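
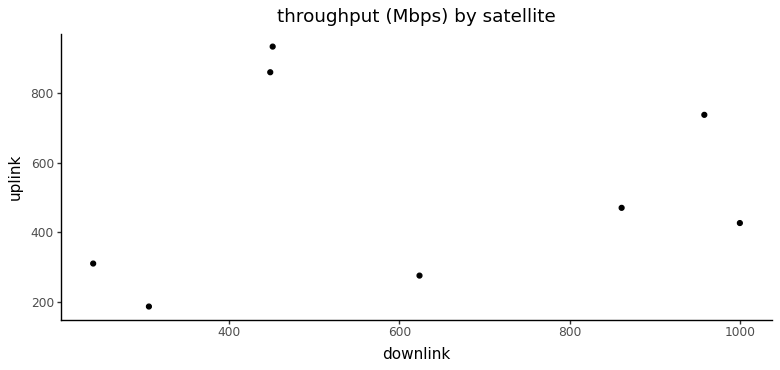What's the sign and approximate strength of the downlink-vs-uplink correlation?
Points are roughly uncorrelated; weak (|r| ≈ 0.1).

no clear correlation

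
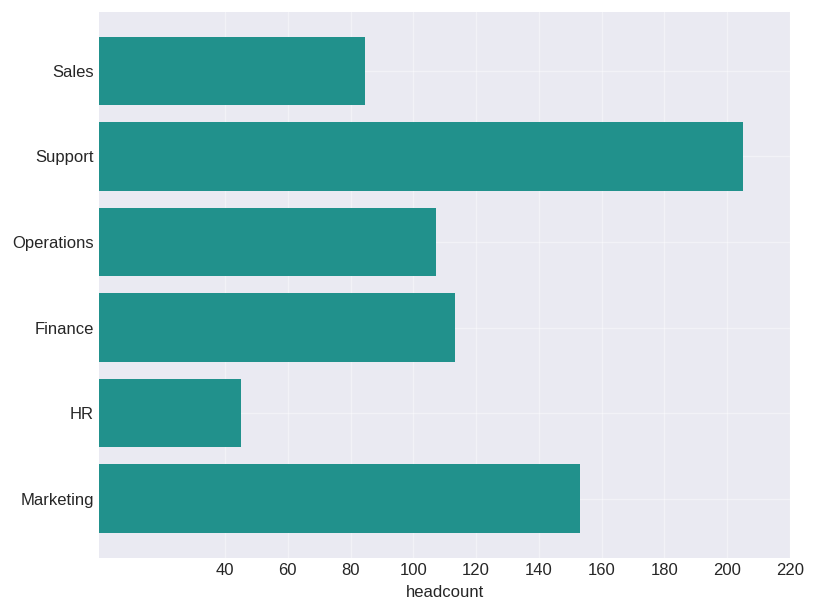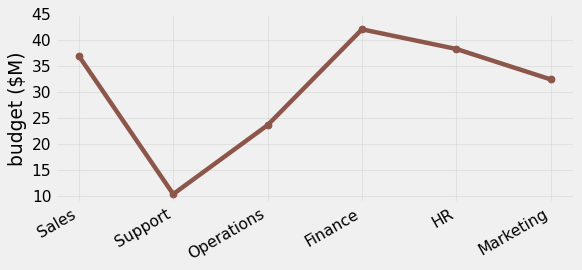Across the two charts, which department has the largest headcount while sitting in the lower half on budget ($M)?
Chart 2 median budget ($M) ≈ 35; below-median departments: Support, Operations, Marketing. Among those, Support has the highest headcount (≈ 200).

Support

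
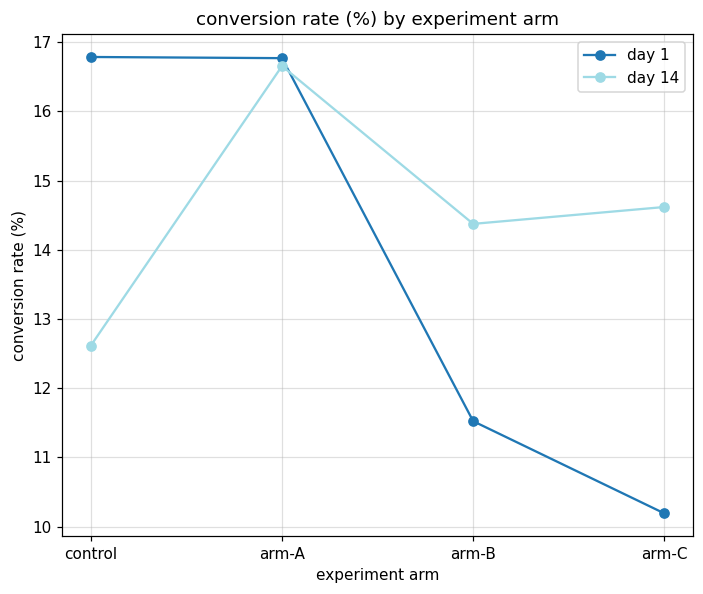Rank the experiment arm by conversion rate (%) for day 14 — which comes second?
Top 3 for day 14: arm-A ≈ 17, arm-C ≈ 15, arm-B ≈ 14.

arm-C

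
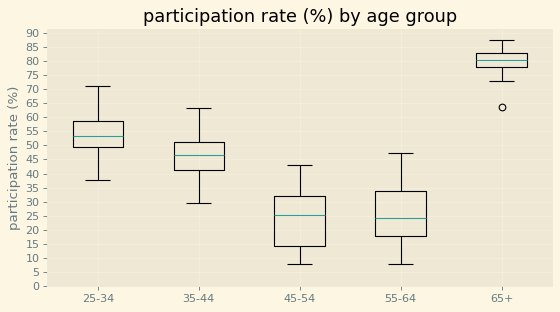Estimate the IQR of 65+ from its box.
≈ 5

Q3 ≈ 85, Q1 ≈ 80; IQR ≈ 5.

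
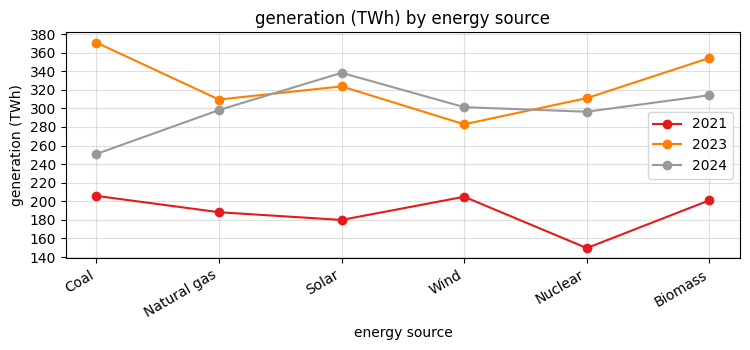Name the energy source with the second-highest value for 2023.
Top 3 for 2023: Coal ≈ 380, Biomass ≈ 360, Solar ≈ 320.

Biomass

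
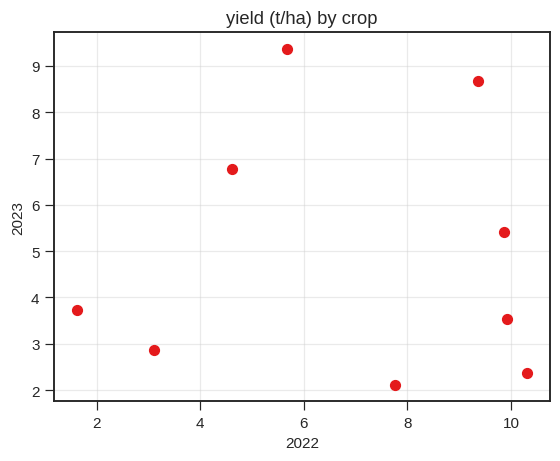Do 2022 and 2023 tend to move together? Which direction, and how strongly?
no clear correlation

Points are roughly uncorrelated; weak (|r| ≈ 0.0).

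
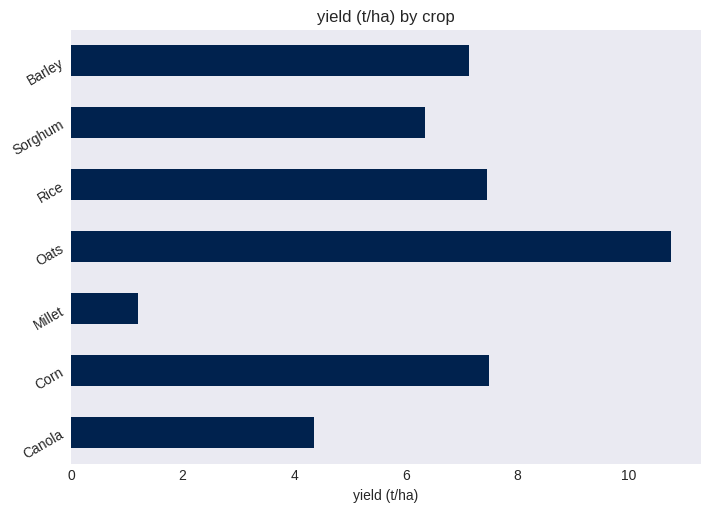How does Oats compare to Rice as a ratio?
Oats ≈ 11, Rice ≈ 7; 11/7 ≈ 1.57.

≈ 1.57×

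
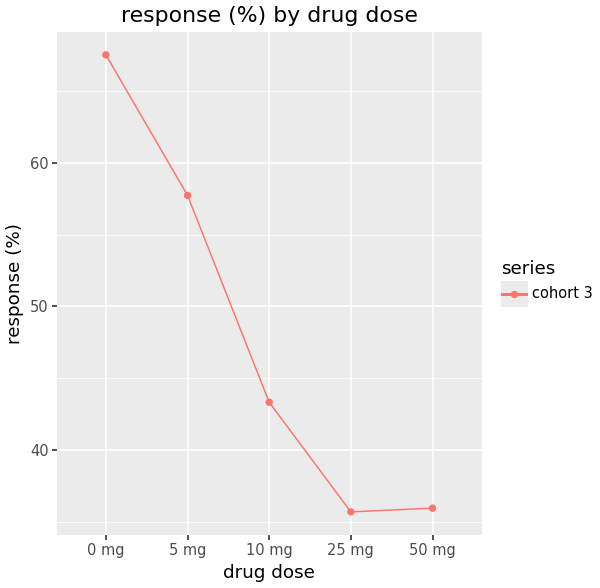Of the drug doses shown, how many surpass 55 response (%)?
2

Above 55: 0 mg, 5 mg.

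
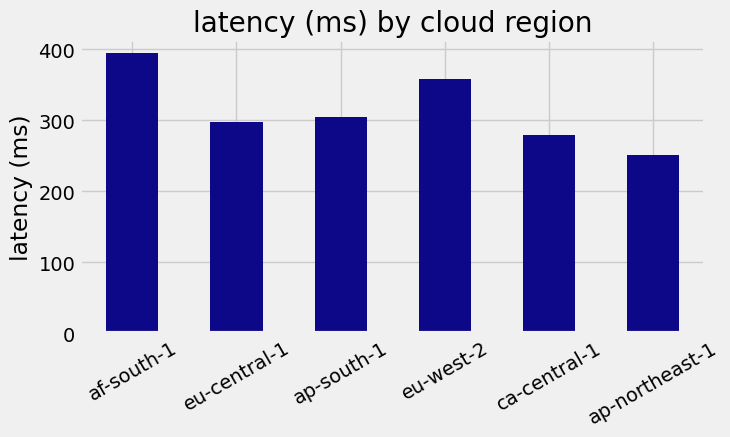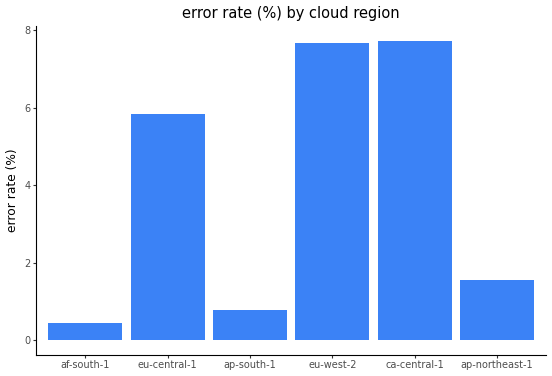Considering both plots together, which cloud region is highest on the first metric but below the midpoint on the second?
Chart 2 median error rate (%) ≈ 4; below-median cloud regions: af-south-1, ap-south-1, ap-northeast-1. Among those, af-south-1 has the highest latency (ms) (≈ 400).

af-south-1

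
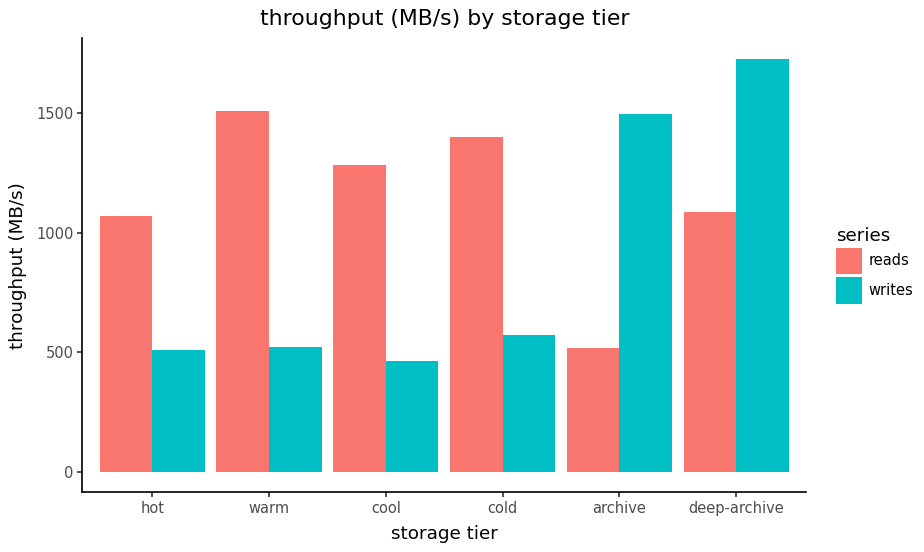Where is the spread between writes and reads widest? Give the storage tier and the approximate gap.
warm: writes ≈ 600, reads ≈ 1600 → gap ≈ 1000. Next-largest (archive) is only ≈ 800.

warm, ≈ 1000 MB/s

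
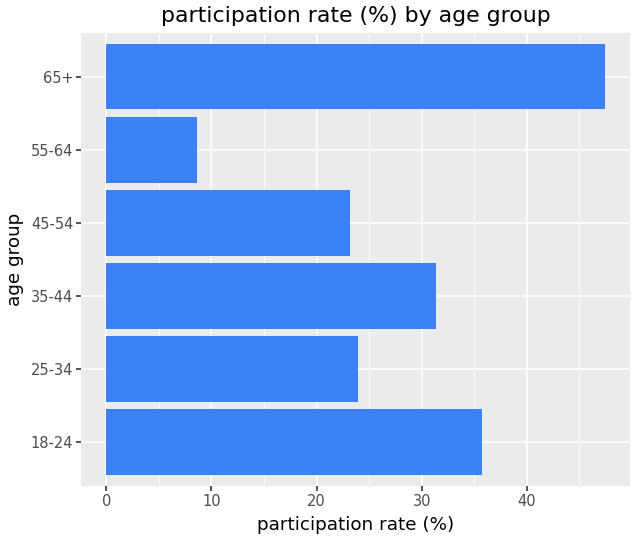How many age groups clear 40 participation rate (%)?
1

Above 40: 65+.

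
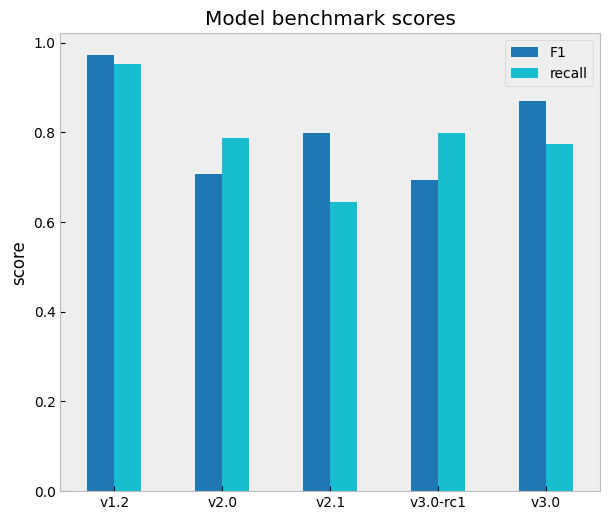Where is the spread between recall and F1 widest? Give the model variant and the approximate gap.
v2.1, ≈ 0.2

v2.1: recall ≈ 0.6, F1 ≈ 0.8 → gap ≈ 0.2. Next-largest (v3.0-rc1) is only ≈ 0.1.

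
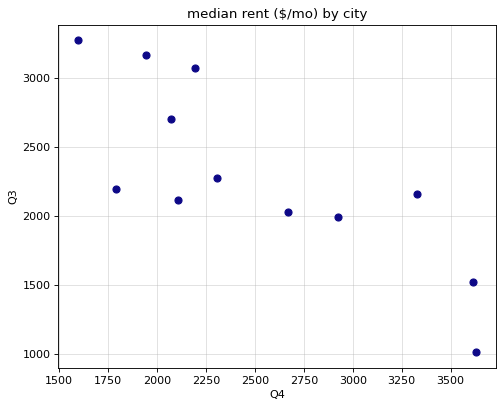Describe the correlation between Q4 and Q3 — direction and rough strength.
negative, strong

Points are negatively correlated; strong (|r| ≈ 0.8).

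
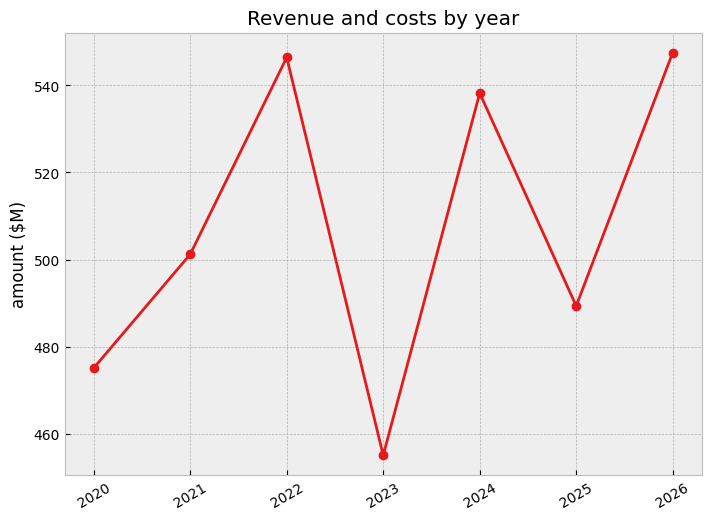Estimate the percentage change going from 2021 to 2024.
2021 ≈ 500, 2024 ≈ 540; (540 − 500) / 500 ≈ +8%.

≈ +8%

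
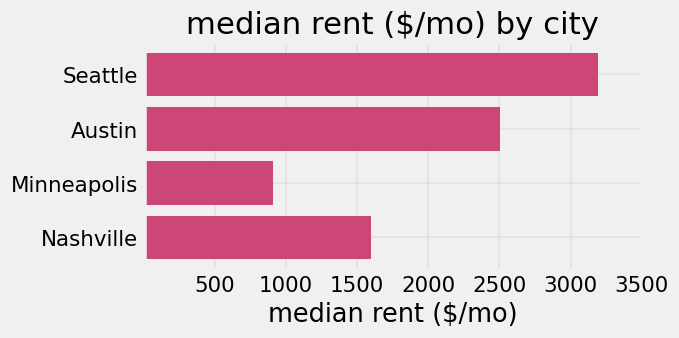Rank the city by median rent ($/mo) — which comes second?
Austin

Top 3: Seattle ≈ 3000, Austin ≈ 2500, Nashville ≈ 1500.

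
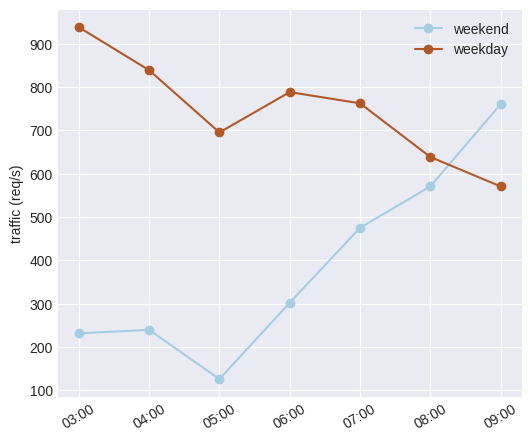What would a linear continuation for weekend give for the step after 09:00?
Last three: 500, 600, 800 → slope ≈ 150/step → next ≈ 950.

≈ 950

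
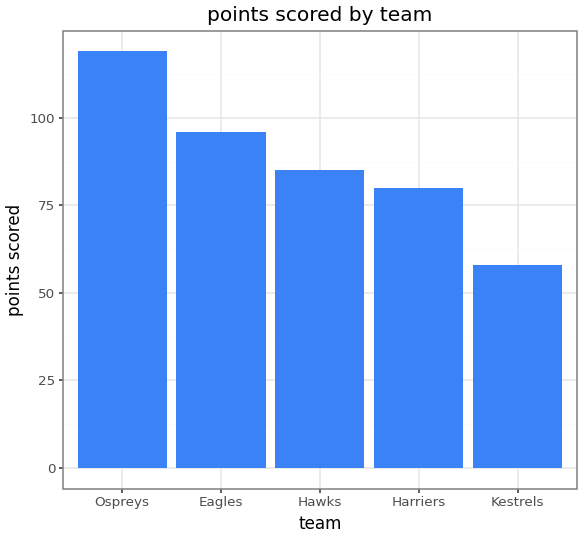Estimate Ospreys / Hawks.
Ospreys ≈ 120, Hawks ≈ 80; 120/80 ≈ 1.5.

≈ 1.5×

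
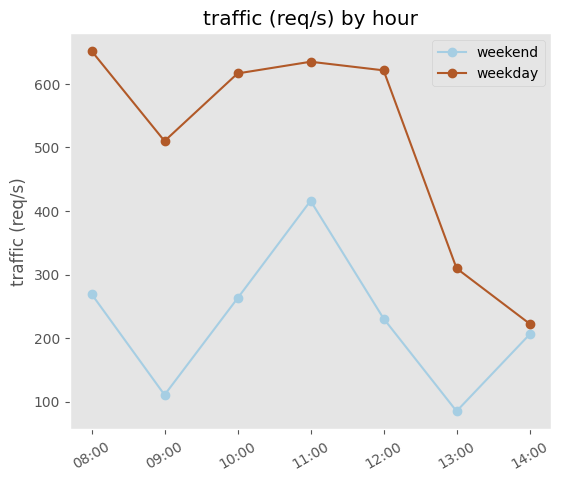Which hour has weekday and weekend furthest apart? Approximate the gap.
09:00: weekday ≈ 500, weekend ≈ 100 → gap ≈ 400. Next-largest (12:00) is only ≈ 350.

09:00, ≈ 400 req/s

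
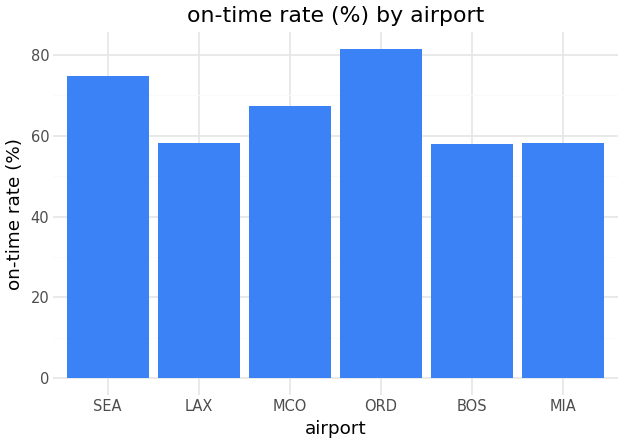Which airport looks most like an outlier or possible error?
ORD ≈ 80; the rest sit between ≈ 60 and ≈ 70.

ORD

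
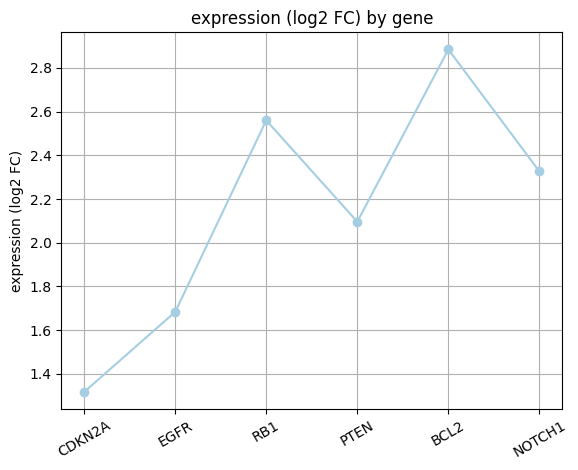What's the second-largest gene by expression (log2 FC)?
Top 3: BCL2 ≈ 2.8, RB1 ≈ 2.6, NOTCH1 ≈ 2.4.

RB1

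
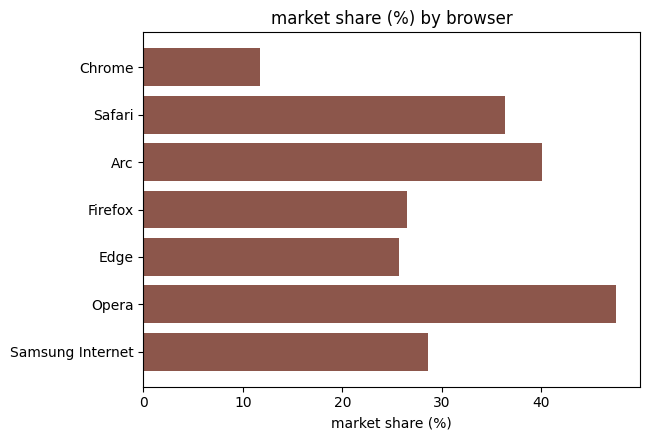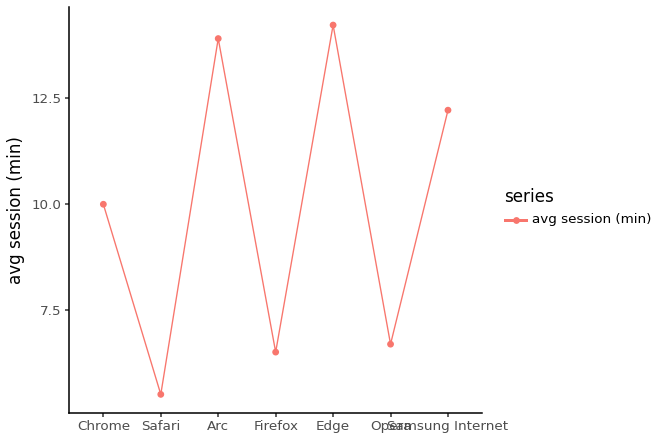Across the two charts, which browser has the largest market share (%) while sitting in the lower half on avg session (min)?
Opera

Chart 2 median avg session (min) ≈ 10; below-median browsers: Safari, Firefox, Opera. Among those, Opera has the highest market share (%) (≈ 50).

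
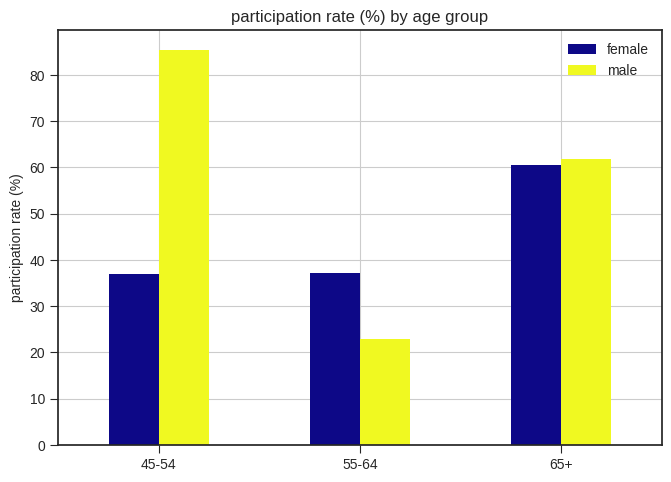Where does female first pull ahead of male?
45-54: female ≈ 40 vs male ≈ 90 (not yet); 55-64: female ≈ 40 vs male ≈ 20 (first crossover).

55-64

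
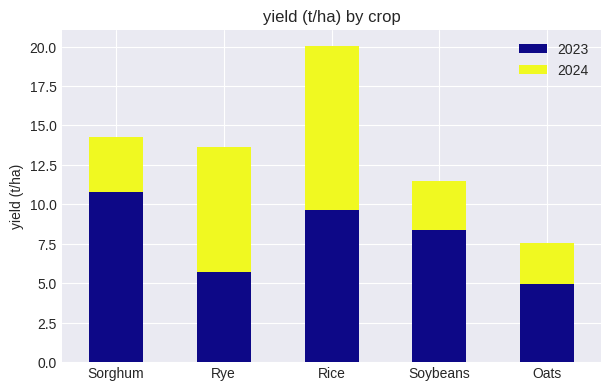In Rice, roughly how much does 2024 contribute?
2024 top ≈ 20, bottom ≈ 10; segment ≈ 10.

≈ 10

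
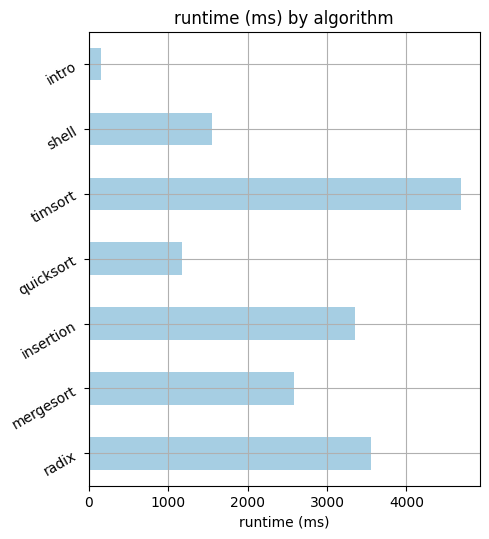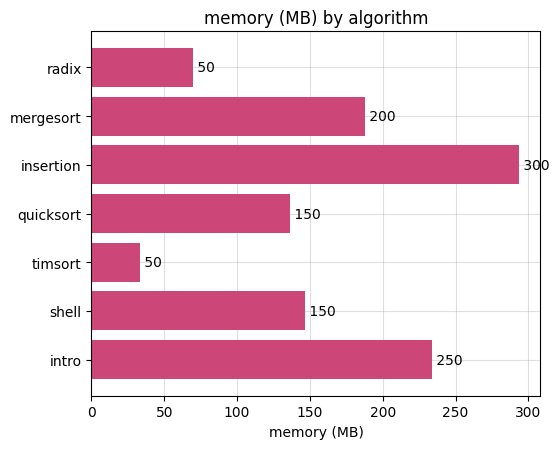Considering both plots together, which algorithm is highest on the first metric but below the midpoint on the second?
timsort

Chart 2 median memory (MB) ≈ 150; below-median algorithms: radix, quicksort, timsort. Among those, timsort has the highest runtime (ms) (≈ 4500).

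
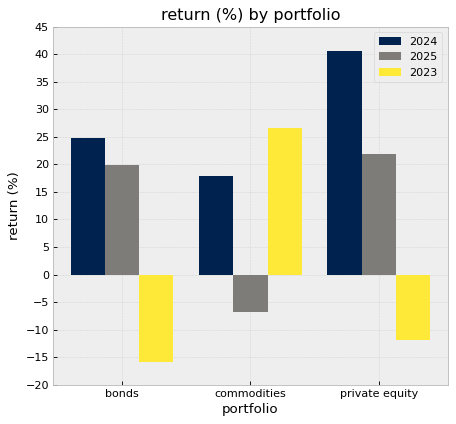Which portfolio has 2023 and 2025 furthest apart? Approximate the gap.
bonds, ≈ 35 %

bonds: 2023 ≈ -15, 2025 ≈ 20 → gap ≈ 35. Next-largest (private equity) is only ≈ 30.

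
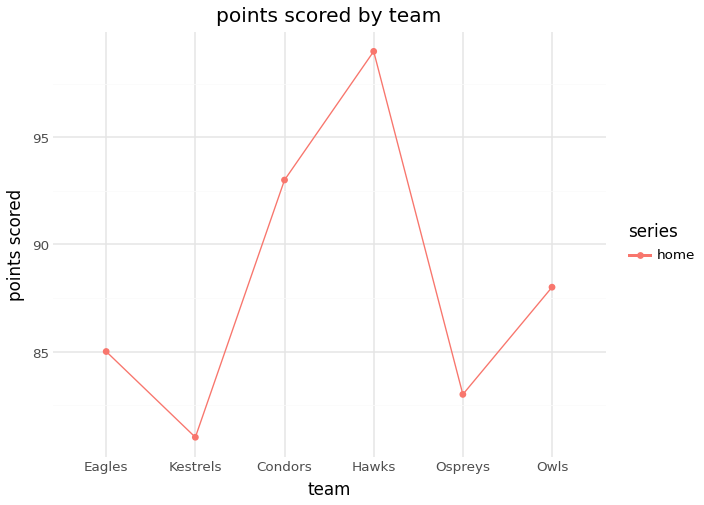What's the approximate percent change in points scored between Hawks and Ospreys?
Hawks ≈ 100, Ospreys ≈ 84; (84 − 100) / 100 ≈ -16%.

≈ -16%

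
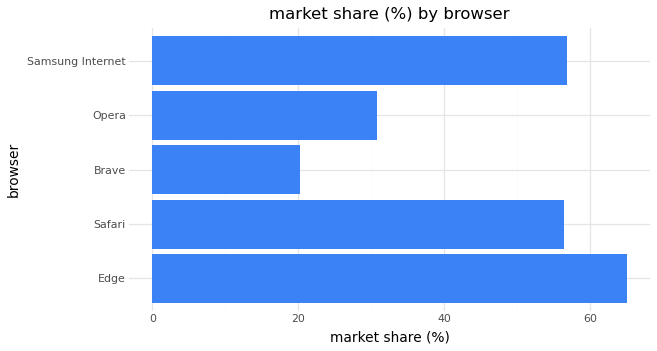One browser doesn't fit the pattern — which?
Brave ≈ 20; the rest sit between ≈ 30 and ≈ 60.

Brave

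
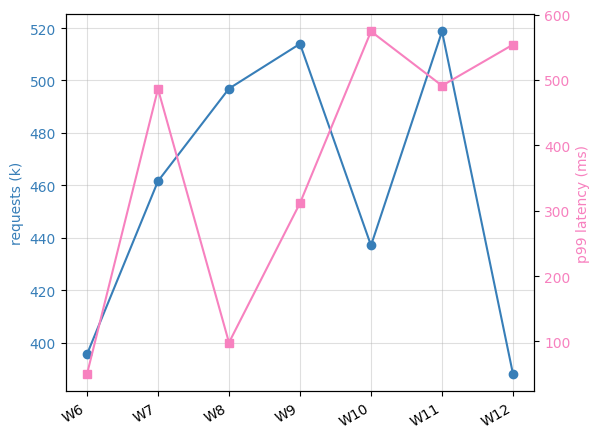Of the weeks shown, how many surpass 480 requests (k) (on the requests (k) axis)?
3

Above 480: W8, W9, W11.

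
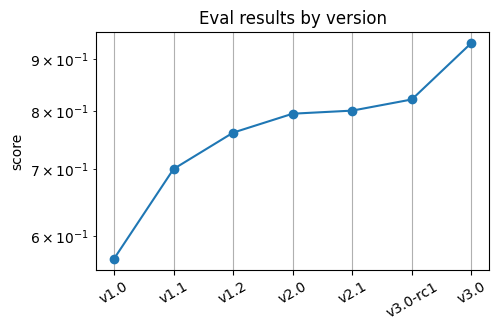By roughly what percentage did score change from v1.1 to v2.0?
v1.1 ≈ 0.70, v2.0 ≈ 0.80; (0.80 − 0.70) / 0.70 ≈ +14.3%.

≈ +14.3%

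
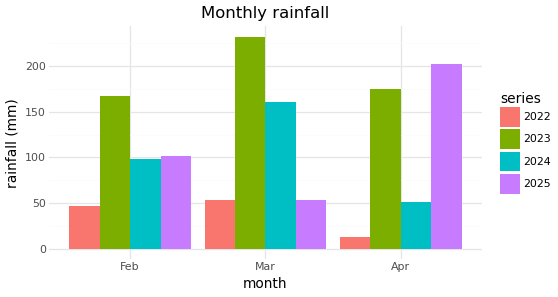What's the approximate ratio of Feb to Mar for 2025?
Feb ≈ 100, Mar ≈ 60; 100/60 ≈ 1.67.

≈ 1.67×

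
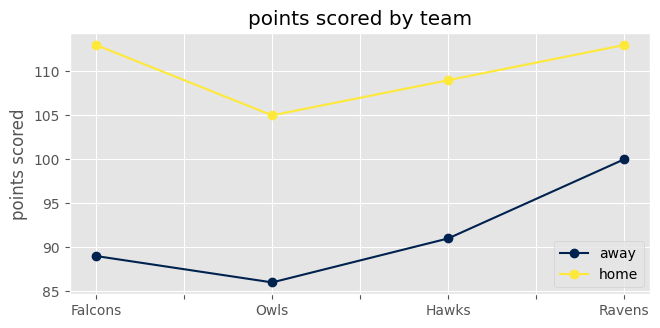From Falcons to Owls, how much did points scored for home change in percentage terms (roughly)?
Falcons ≈ 115, Owls ≈ 105; (105 − 115) / 115 ≈ -8.7%.

≈ -8.7%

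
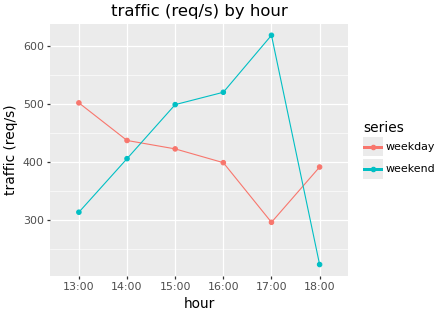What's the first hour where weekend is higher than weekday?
14:00: weekend ≈ 400 vs weekday ≈ 450 (not yet); 15:00: weekend ≈ 500 vs weekday ≈ 400 (first crossover).

15:00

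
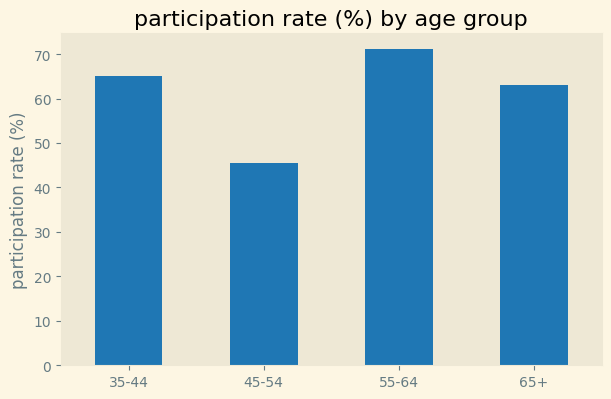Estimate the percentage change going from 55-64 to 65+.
≈ -14.3%

55-64 ≈ 70, 65+ ≈ 60; (60 − 70) / 70 ≈ -14.3%.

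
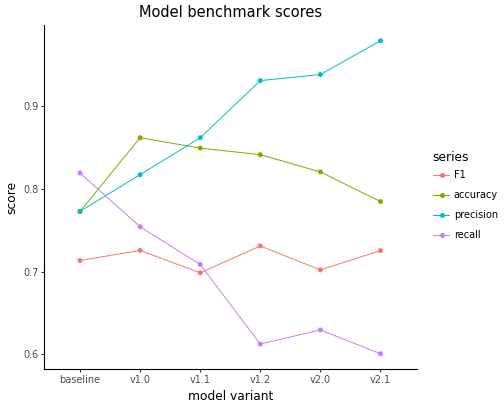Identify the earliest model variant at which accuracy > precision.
v1.0

baseline: accuracy ≈ 0.75 vs precision ≈ 0.75 (not yet); v1.0: accuracy ≈ 0.85 vs precision ≈ 0.80 (first crossover).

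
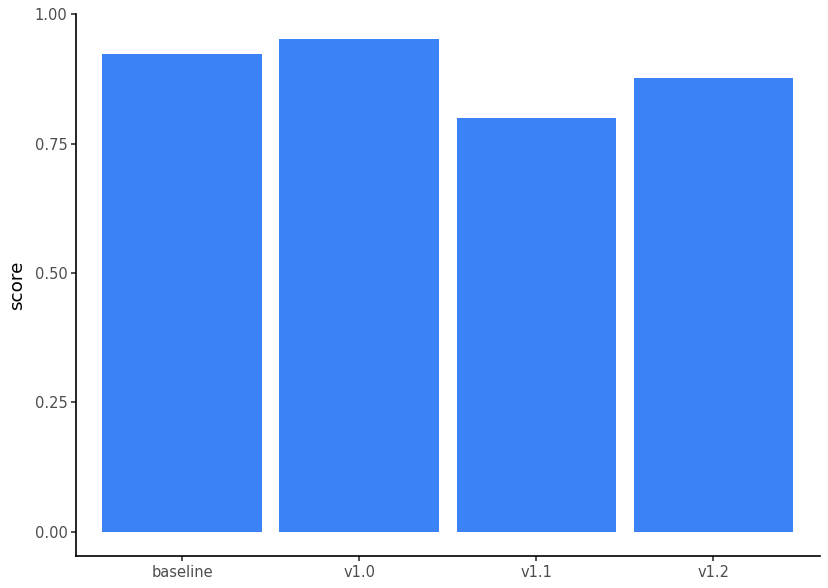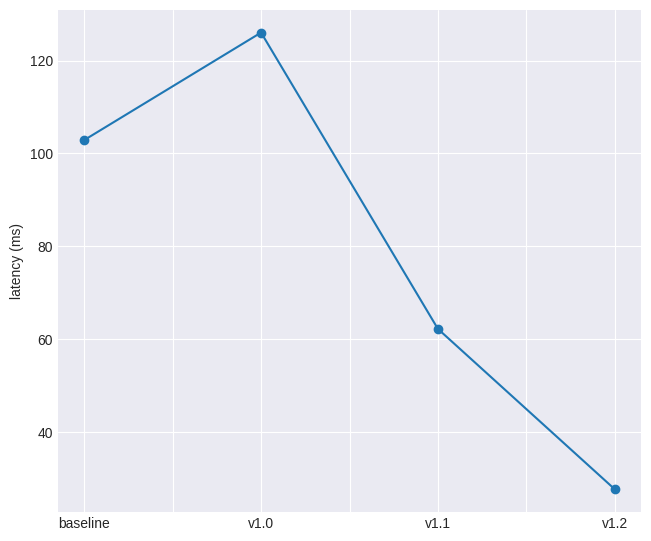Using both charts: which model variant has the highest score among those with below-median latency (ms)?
Chart 2 median latency (ms) ≈ 80; below-median model variants: v1.1, v1.2. Among those, v1.2 has the highest score (≈ 0.9).

v1.2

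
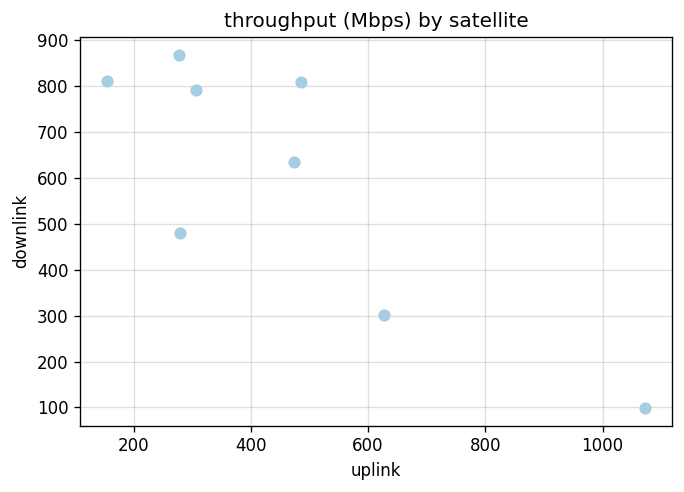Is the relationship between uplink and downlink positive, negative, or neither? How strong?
Points are negatively correlated; strong (|r| ≈ 0.8).

negative, strong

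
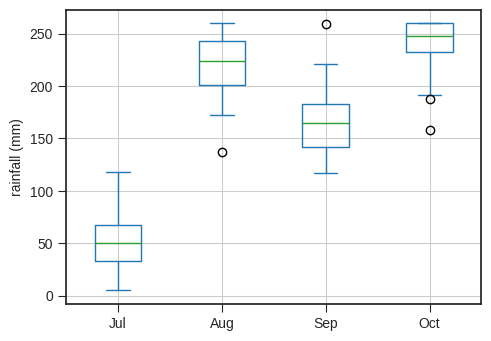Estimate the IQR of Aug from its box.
≈ 40

Q3 ≈ 240, Q1 ≈ 200; IQR ≈ 40.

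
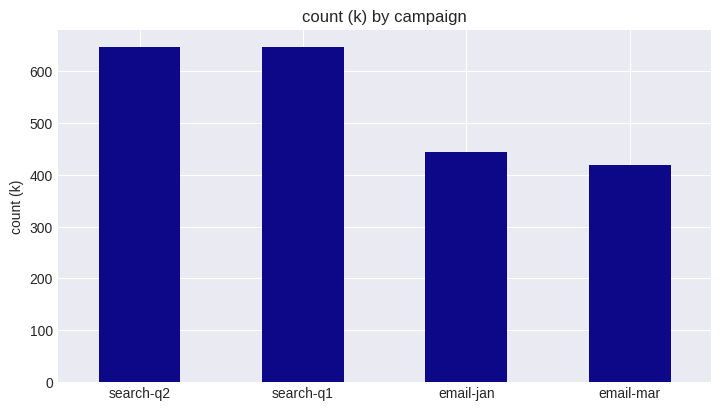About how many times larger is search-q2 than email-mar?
search-q2 ≈ 600, email-mar ≈ 400; 600/400 ≈ 1.5.

≈ 1.5×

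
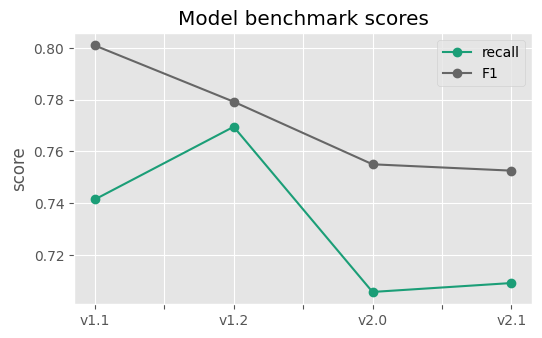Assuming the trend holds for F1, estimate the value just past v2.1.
Last three: 0.78, 0.76, 0.75 → slope ≈ -0.015/step → next ≈ 0.735.

≈ 0.735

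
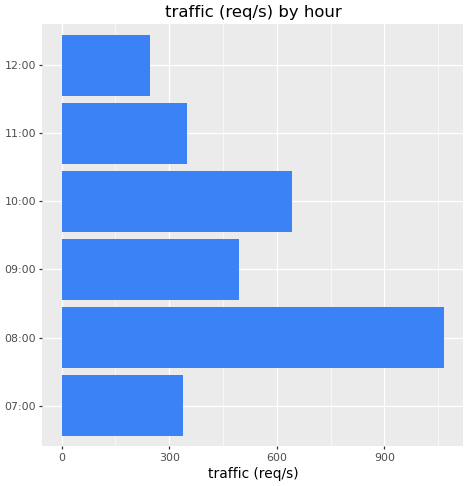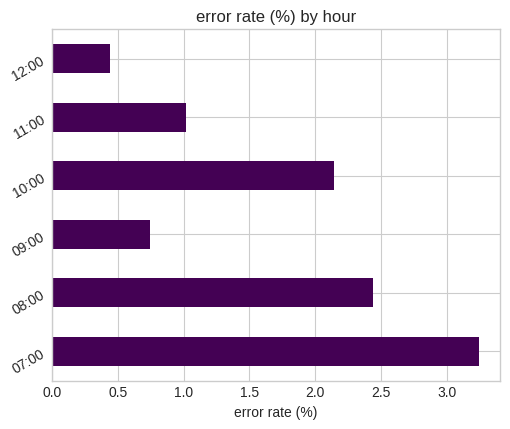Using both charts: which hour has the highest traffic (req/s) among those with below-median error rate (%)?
09:00

Chart 2 median error rate (%) ≈ 1.5; below-median hours: 09:00, 11:00, 12:00. Among those, 09:00 has the highest traffic (req/s) (≈ 500).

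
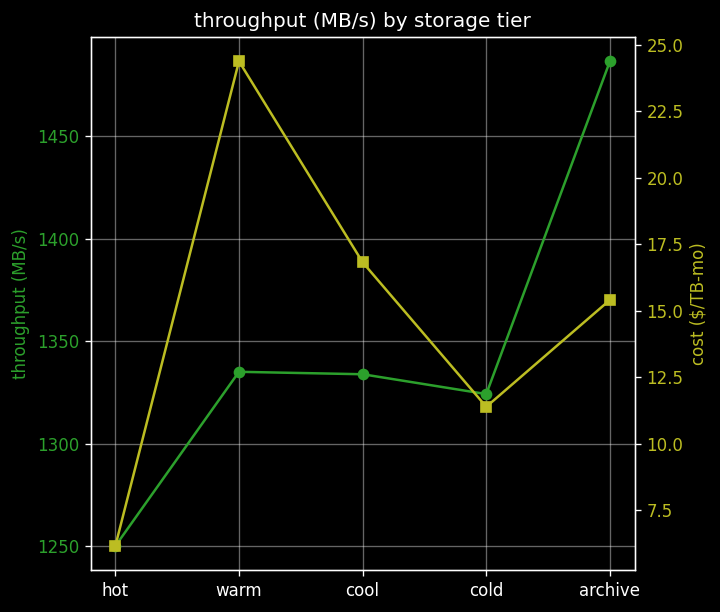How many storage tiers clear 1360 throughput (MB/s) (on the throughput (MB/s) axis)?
1

Above 1360: archive.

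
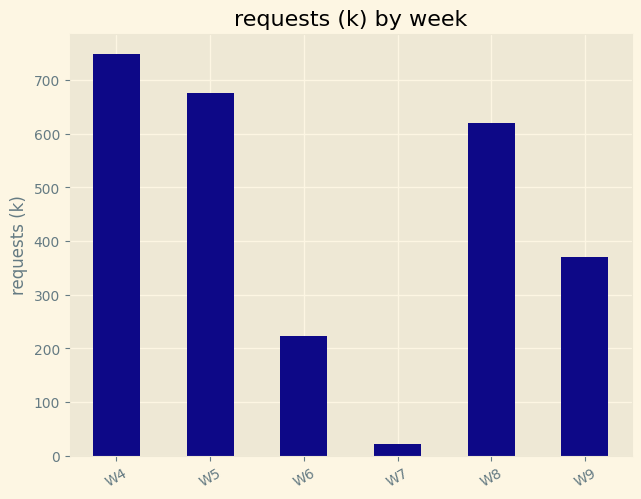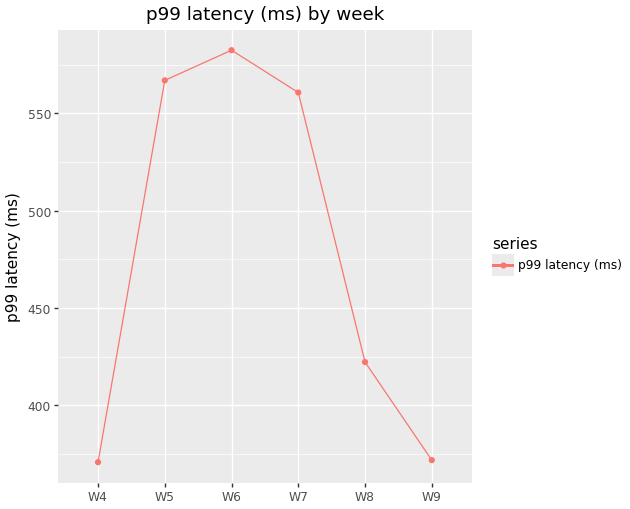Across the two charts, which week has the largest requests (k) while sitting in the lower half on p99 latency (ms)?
Chart 2 median p99 latency (ms) ≈ 500; below-median weeks: W4, W8, W9. Among those, W4 has the highest requests (k) (≈ 700).

W4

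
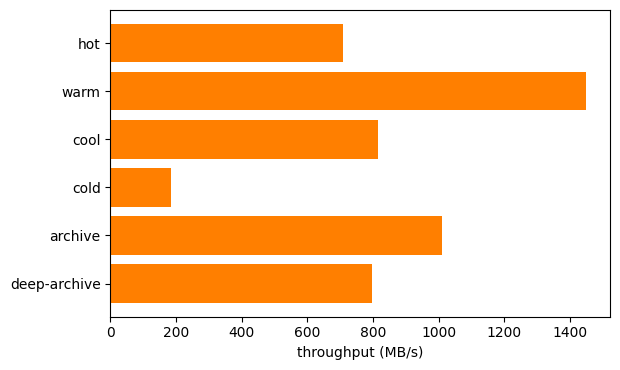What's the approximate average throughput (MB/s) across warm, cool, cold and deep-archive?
≈ 800

(1400 + 800 + 200 + 800) / 4 ≈ 800.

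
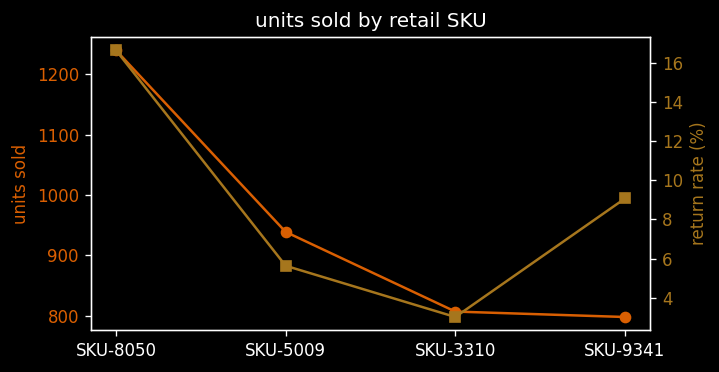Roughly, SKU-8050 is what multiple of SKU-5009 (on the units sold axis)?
≈ 1.32×

SKU-8050 ≈ 1250, SKU-5009 ≈ 950; 1250/950 ≈ 1.32.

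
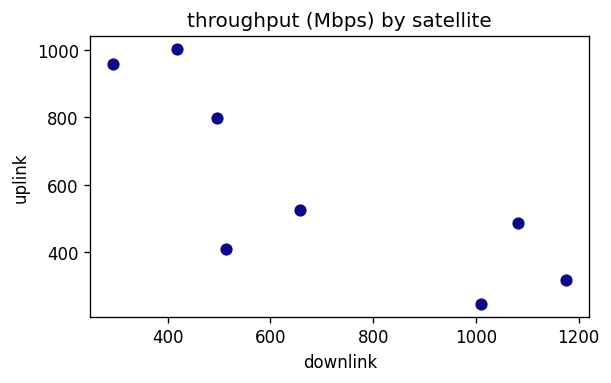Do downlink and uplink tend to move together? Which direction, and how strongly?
Points are negatively correlated; strong (|r| ≈ 0.8).

negative, strong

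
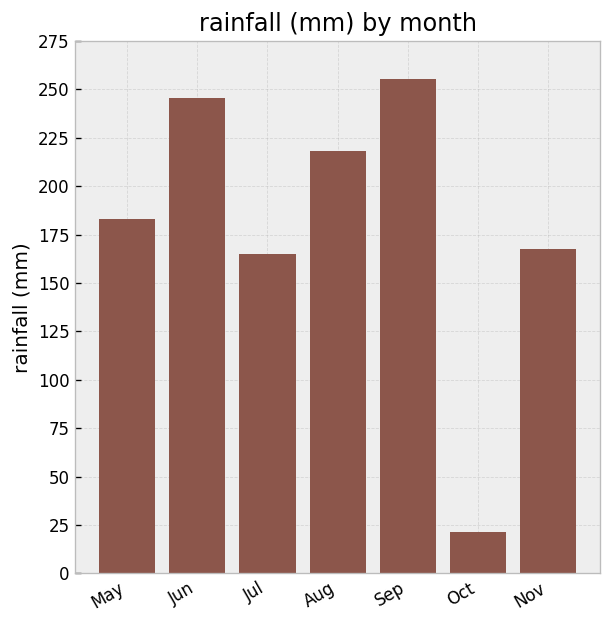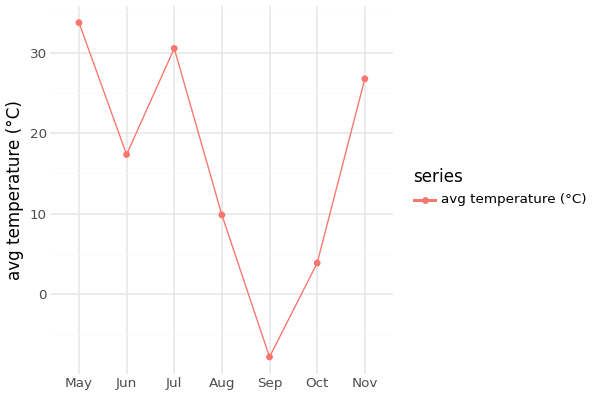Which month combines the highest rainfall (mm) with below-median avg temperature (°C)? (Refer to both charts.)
Sep

Chart 2 median avg temperature (°C) ≈ 15; below-median months: Aug, Sep, Oct. Among those, Sep has the highest rainfall (mm) (≈ 250).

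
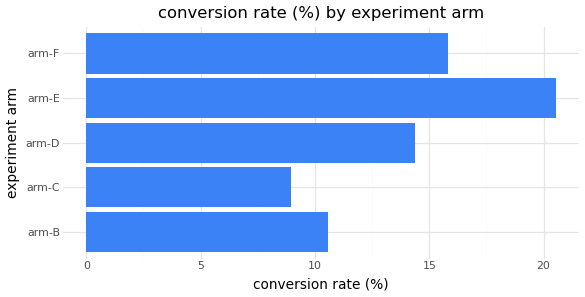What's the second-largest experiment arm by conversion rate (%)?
Top 3: arm-E ≈ 20, arm-F ≈ 16, arm-D ≈ 14.

arm-F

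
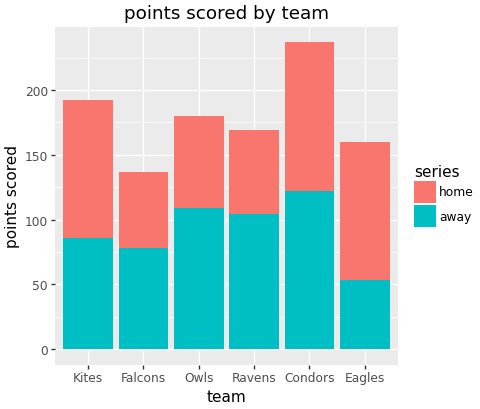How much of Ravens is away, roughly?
away top ≈ 100, bottom ≈ 0; segment ≈ 100.

≈ 100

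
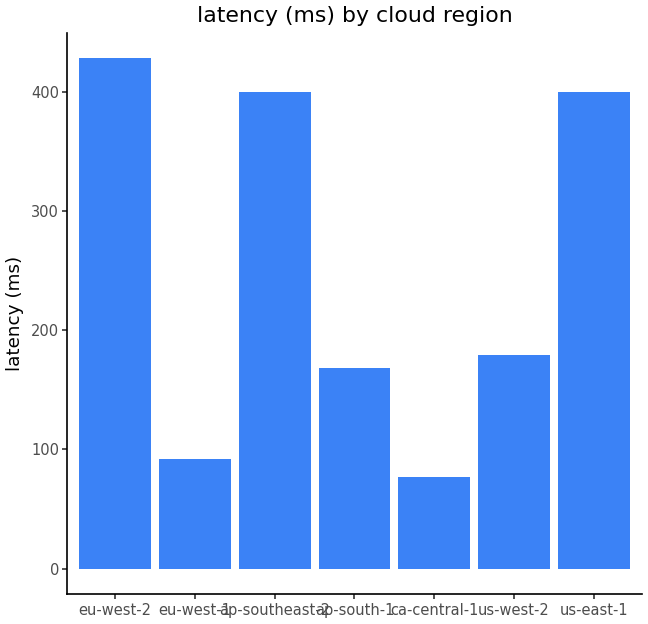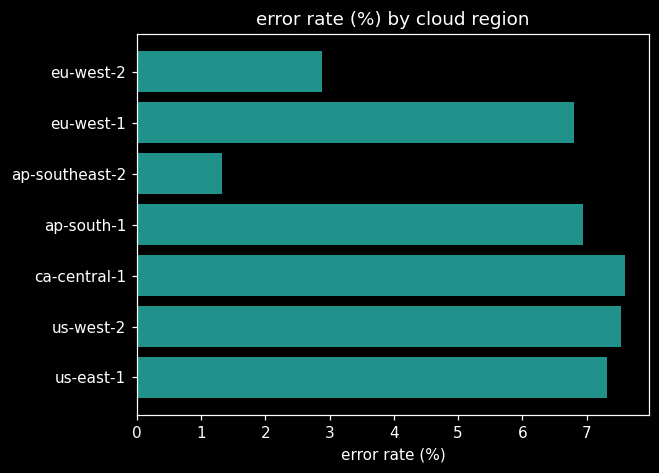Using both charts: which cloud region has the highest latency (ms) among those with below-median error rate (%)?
eu-west-2

Chart 2 median error rate (%) ≈ 7; below-median cloud regions: eu-west-2, eu-west-1, ap-southeast-2. Among those, eu-west-2 has the highest latency (ms) (≈ 450).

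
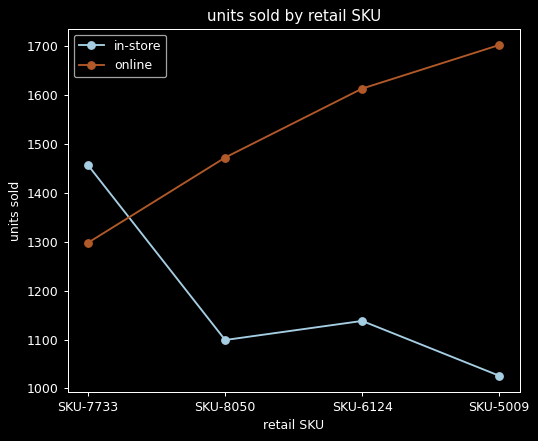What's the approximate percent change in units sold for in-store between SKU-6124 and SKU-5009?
≈ -9.1%

SKU-6124 ≈ 1100, SKU-5009 ≈ 1000; (1000 − 1100) / 1100 ≈ -9.1%.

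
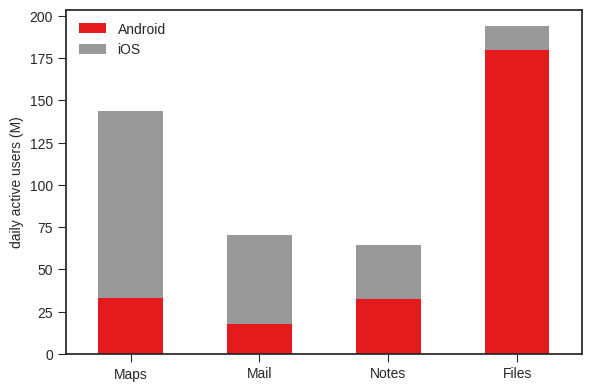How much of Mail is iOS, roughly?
≈ 60

iOS top ≈ 80, bottom ≈ 20; segment ≈ 60.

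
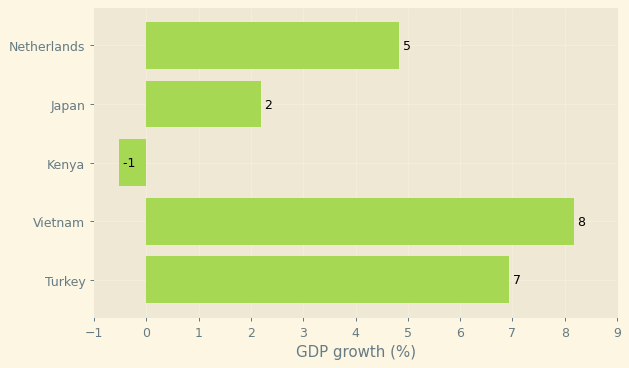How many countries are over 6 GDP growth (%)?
Above 6: Vietnam, Turkey.

2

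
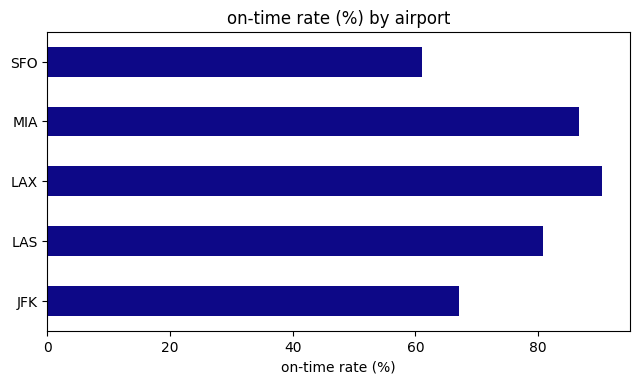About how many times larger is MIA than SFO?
≈ 1.5×

MIA ≈ 90, SFO ≈ 60; 90/60 ≈ 1.5.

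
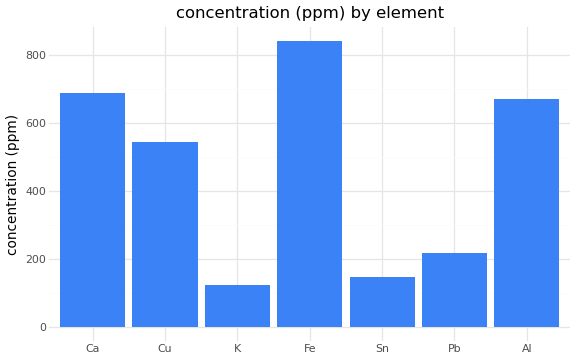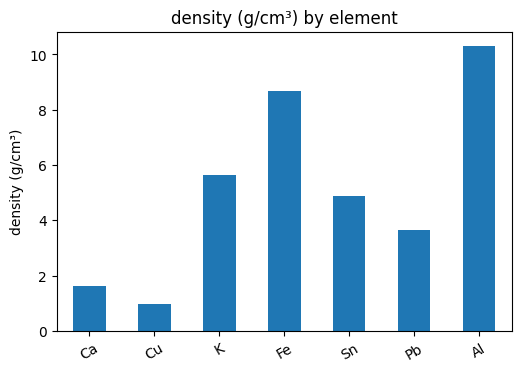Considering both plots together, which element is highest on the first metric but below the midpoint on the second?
Chart 2 median density (g/cm³) ≈ 5; below-median elements: Ca, Cu, Pb. Among those, Ca has the highest concentration (ppm) (≈ 700).

Ca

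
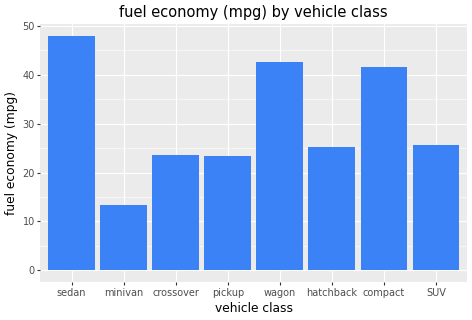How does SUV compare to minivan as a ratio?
SUV ≈ 25, minivan ≈ 15; 25/15 ≈ 1.67.

≈ 1.67×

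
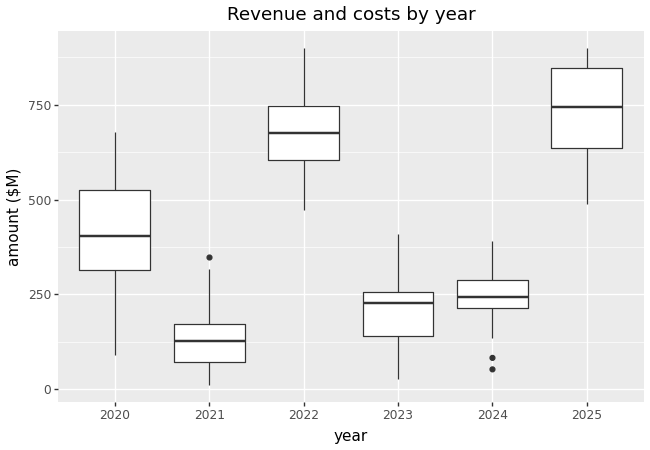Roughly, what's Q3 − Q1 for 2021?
Q3 ≈ 200, Q1 ≈ 100; IQR ≈ 100.

≈ 100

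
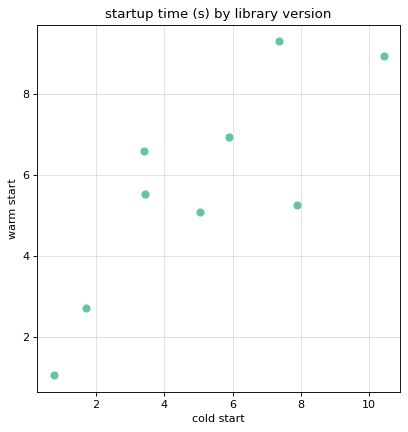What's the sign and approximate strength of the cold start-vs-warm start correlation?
positive, strong

Points are positively correlated; strong (|r| ≈ 0.8).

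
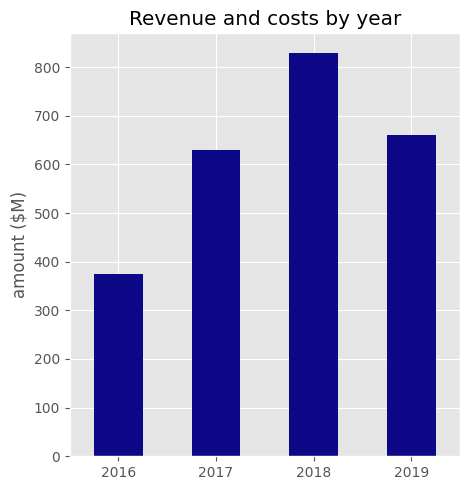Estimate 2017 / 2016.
≈ 1.5×

2017 ≈ 600, 2016 ≈ 400; 600/400 ≈ 1.5.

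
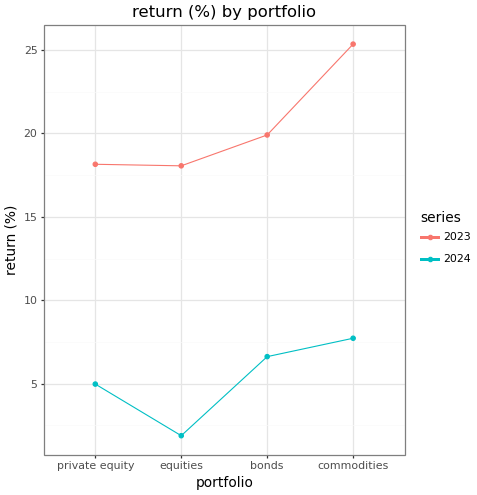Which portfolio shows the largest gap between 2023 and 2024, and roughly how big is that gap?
commodities, ≈ 18 %

commodities: 2023 ≈ 26, 2024 ≈ 8 → gap ≈ 18. Next-largest (equities) is only ≈ 16.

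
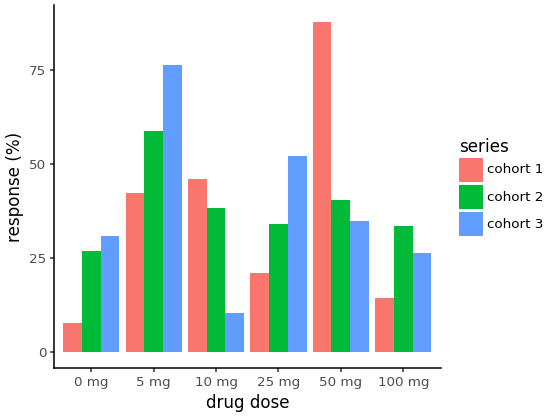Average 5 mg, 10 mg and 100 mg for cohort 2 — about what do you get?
(60 + 40 + 30) / 3 ≈ 43.

≈ 43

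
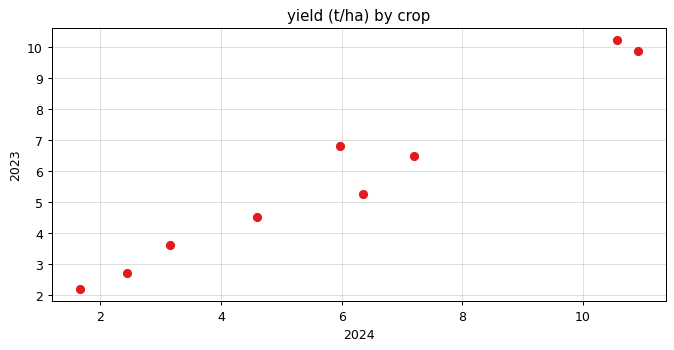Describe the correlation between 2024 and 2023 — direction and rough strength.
Points are positively correlated; strong (|r| ≈ 1.0).

positive, strong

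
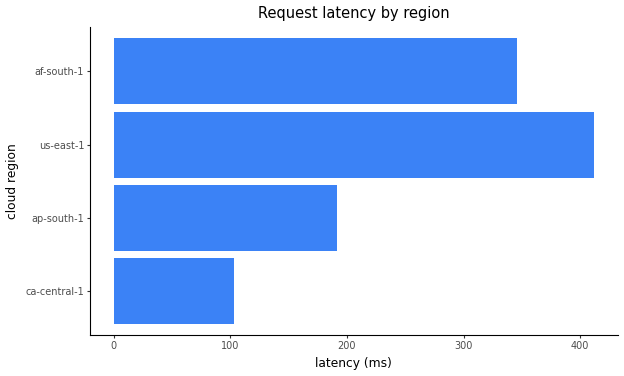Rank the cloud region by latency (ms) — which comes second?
Top 3: us-east-1 ≈ 400, af-south-1 ≈ 350, ap-south-1 ≈ 200.

af-south-1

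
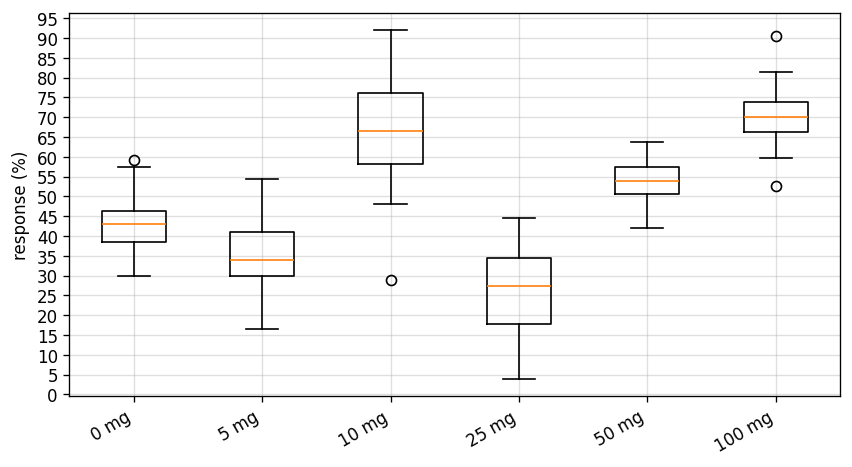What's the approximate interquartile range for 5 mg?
Q3 ≈ 40, Q1 ≈ 30; IQR ≈ 10.

≈ 10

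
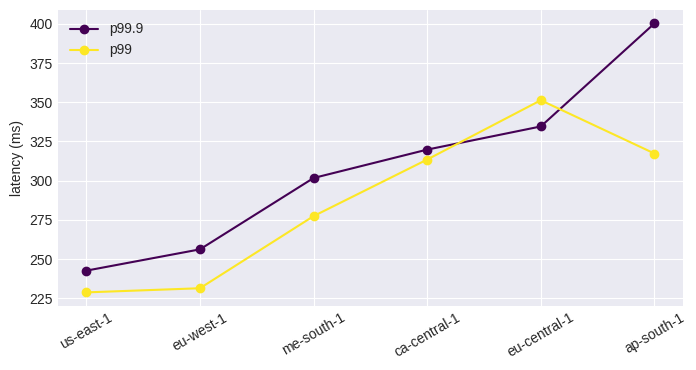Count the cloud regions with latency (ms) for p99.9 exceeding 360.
Above 360: ap-south-1.

1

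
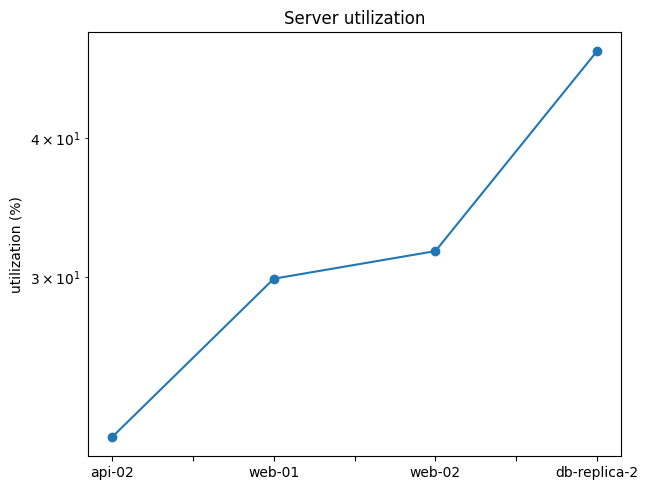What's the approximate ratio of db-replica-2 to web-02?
≈ 1.67×

db-replica-2 ≈ 50, web-02 ≈ 30; 50/30 ≈ 1.67.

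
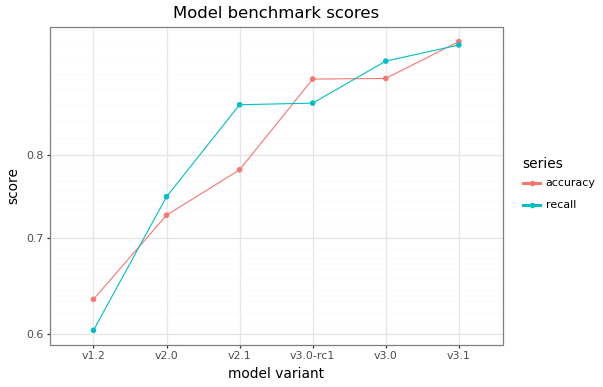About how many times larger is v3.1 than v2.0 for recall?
≈ 1.27×

v3.1 ≈ 0.95, v2.0 ≈ 0.75; 0.95/0.75 ≈ 1.27.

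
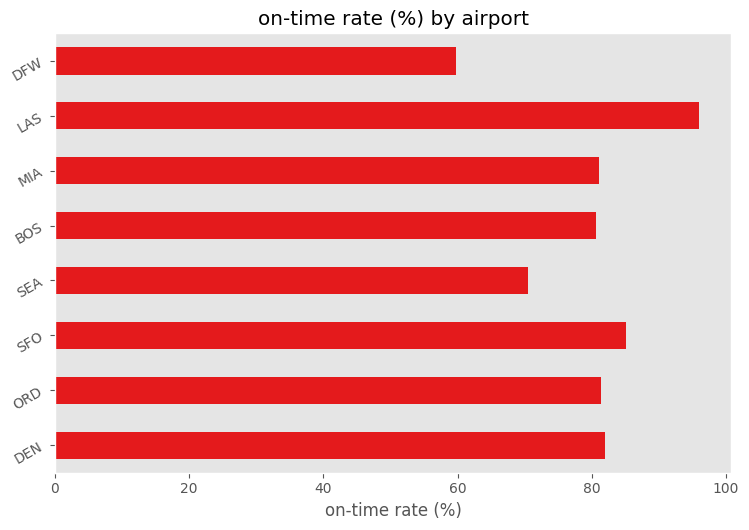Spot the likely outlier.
DFW

DFW ≈ 60; the rest sit between ≈ 70 and ≈ 100.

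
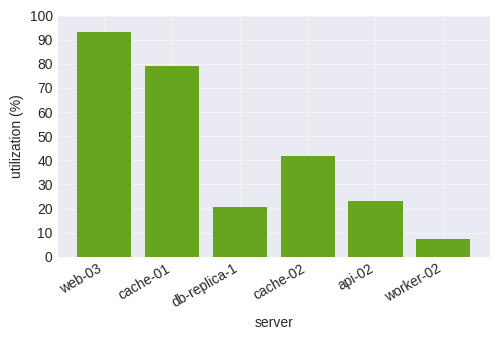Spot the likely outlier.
web-03 ≈ 90; the rest sit between ≈ 10 and ≈ 80.

web-03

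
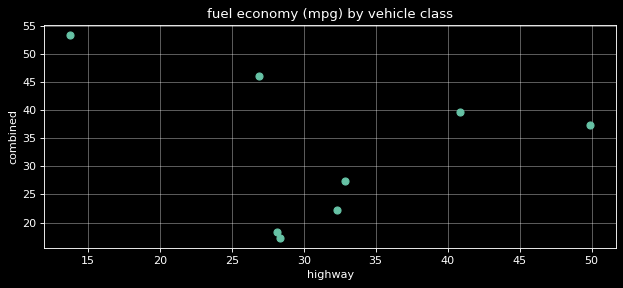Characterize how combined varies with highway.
no clear correlation

Points are roughly uncorrelated; weak (|r| ≈ 0.2).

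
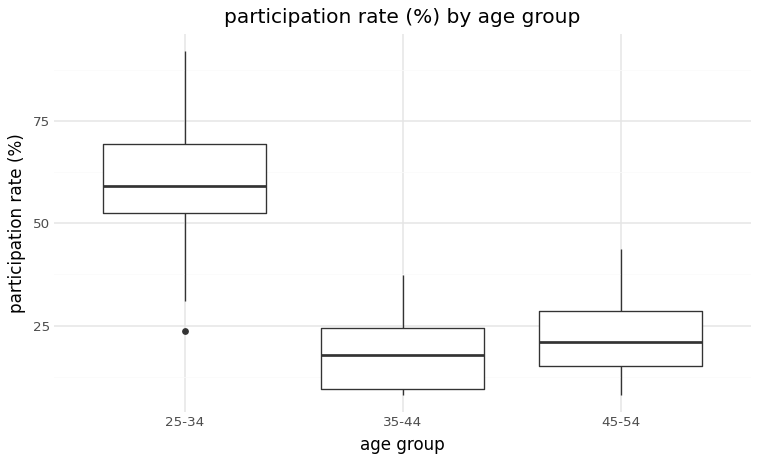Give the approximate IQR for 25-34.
Q3 ≈ 70, Q1 ≈ 50; IQR ≈ 20.

≈ 20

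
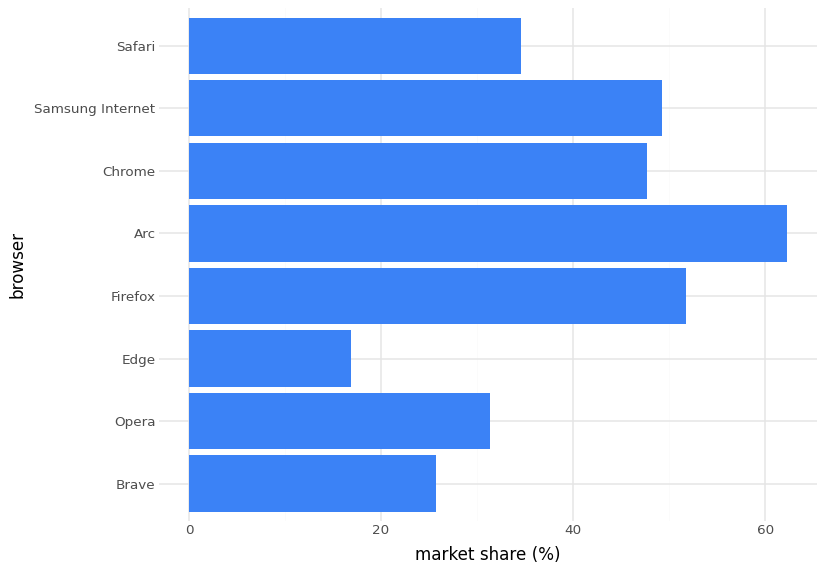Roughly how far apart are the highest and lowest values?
≈ 40

Max Arc ≈ 60, min Edge ≈ 20; range ≈ 40.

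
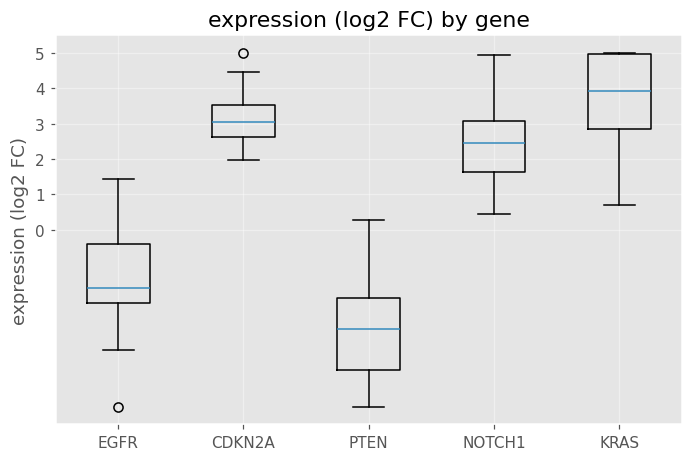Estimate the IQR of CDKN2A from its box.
≈ 1

Q3 ≈ 4, Q1 ≈ 3; IQR ≈ 1.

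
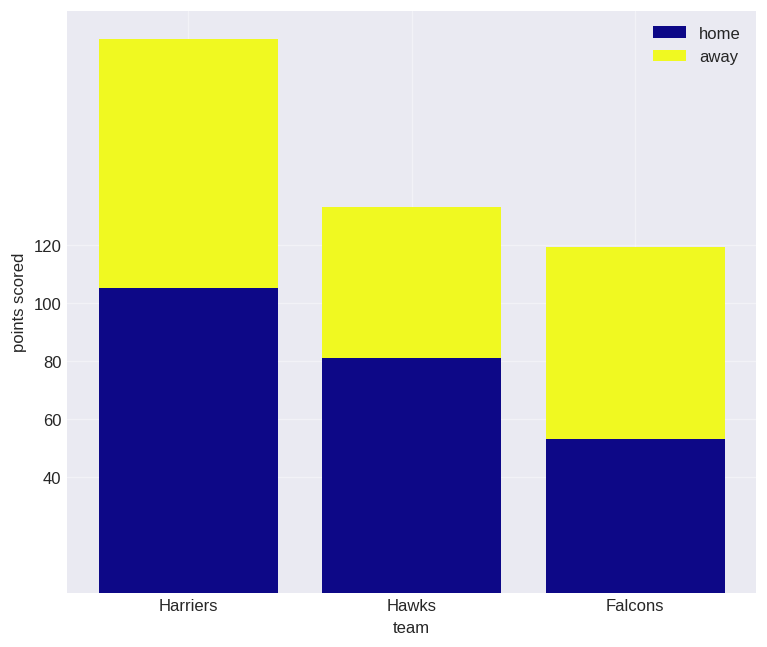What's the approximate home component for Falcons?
≈ 60

home top ≈ 60, bottom ≈ 0; segment ≈ 60.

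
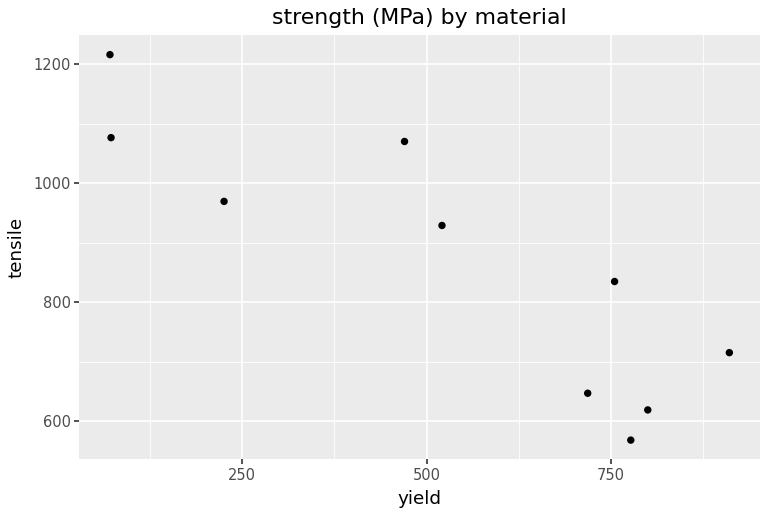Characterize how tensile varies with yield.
Points are negatively correlated; strong (|r| ≈ 0.9).

negative, strong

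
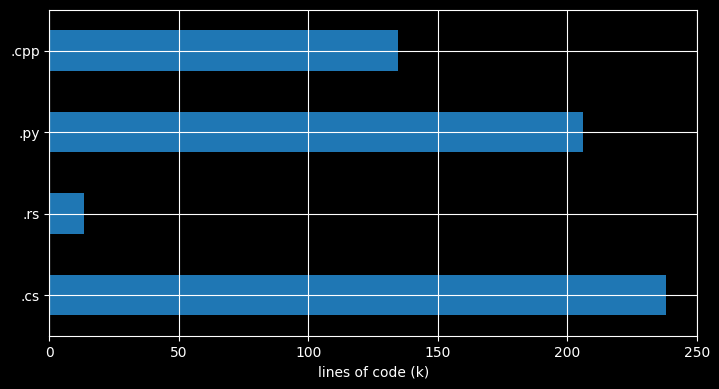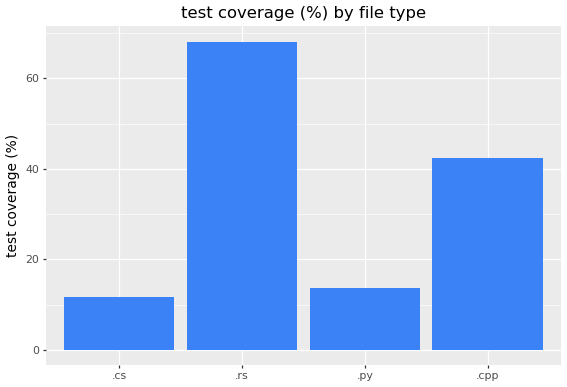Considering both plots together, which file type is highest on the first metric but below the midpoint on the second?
Chart 2 median test coverage (%) ≈ 30; below-median file types: .cs, .py. Among those, .cs has the highest lines of code (k) (≈ 250).

.cs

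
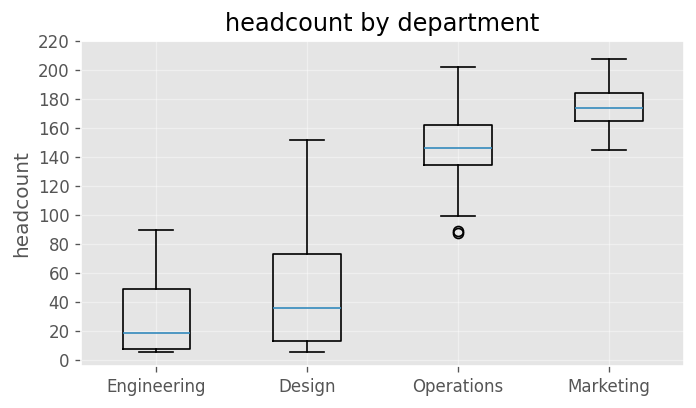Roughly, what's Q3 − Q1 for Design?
≈ 60

Q3 ≈ 80, Q1 ≈ 20; IQR ≈ 60.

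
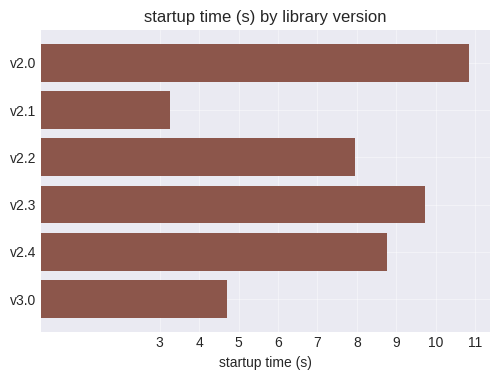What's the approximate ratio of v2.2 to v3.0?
≈ 1.6×

v2.2 ≈ 8, v3.0 ≈ 5; 8/5 ≈ 1.6.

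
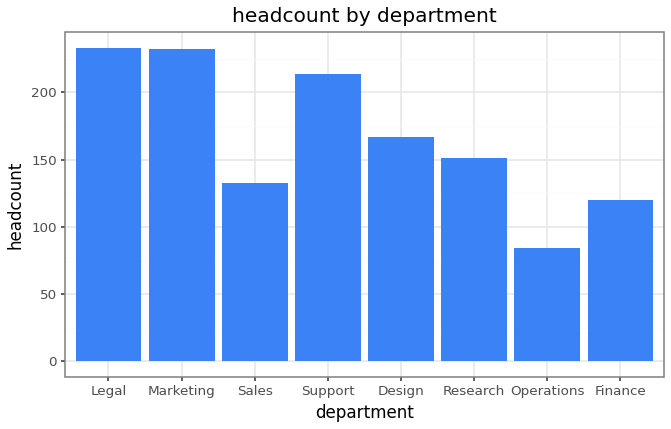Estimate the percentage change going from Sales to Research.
≈ +14.3%

Sales ≈ 140, Research ≈ 160; (160 − 140) / 140 ≈ +14.3%.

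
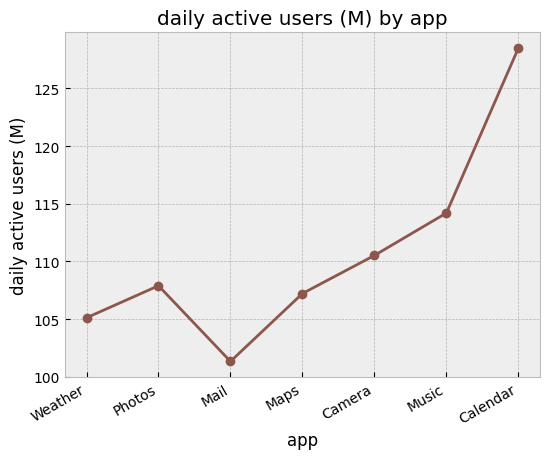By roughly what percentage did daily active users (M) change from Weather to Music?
Weather ≈ 105, Music ≈ 115; (115 − 105) / 105 ≈ +9.5%.

≈ +9.5%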